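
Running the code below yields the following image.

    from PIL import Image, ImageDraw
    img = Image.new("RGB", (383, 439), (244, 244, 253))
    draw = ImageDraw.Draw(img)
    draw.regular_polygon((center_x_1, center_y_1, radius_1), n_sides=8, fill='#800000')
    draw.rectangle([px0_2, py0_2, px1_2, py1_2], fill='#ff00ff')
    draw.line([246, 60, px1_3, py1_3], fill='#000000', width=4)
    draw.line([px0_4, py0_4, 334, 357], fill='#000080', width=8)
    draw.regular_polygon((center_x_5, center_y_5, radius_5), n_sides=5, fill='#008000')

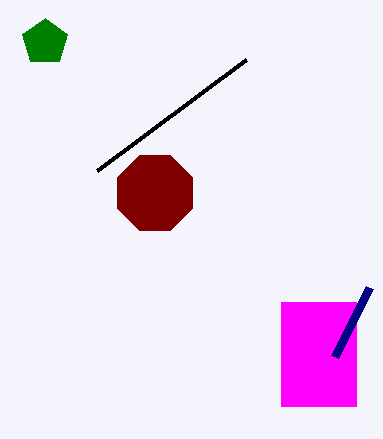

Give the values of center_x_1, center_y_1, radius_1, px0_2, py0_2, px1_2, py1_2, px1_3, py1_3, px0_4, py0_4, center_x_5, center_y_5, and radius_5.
center_x_1 = 155; center_y_1 = 193; radius_1 = 41; px0_2 = 281; py0_2 = 302; px1_2 = 356; py1_2 = 406; px1_3 = 97; py1_3 = 171; px0_4 = 369; py0_4 = 288; center_x_5 = 45; center_y_5 = 42; radius_5 = 24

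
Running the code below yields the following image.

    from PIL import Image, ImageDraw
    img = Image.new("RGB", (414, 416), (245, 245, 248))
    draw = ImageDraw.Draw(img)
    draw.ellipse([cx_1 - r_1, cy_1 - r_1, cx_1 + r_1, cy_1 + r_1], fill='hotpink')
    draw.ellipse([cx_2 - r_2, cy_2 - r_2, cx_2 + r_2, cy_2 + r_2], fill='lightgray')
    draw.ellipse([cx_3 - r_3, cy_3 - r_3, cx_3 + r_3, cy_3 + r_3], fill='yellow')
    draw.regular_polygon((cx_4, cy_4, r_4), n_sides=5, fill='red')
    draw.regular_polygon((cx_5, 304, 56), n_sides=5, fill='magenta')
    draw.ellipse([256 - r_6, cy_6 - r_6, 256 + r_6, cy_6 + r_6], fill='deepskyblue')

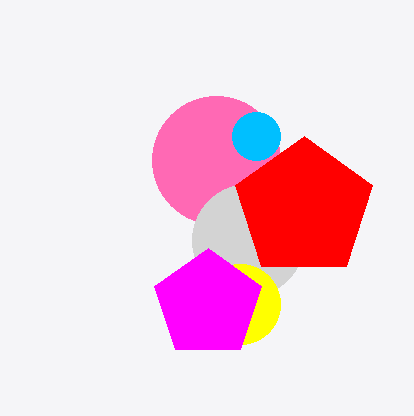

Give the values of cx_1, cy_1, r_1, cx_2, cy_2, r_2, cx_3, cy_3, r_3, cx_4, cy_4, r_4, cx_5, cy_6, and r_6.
cx_1 = 216; cy_1 = 160; r_1 = 64; cx_2 = 248; cy_2 = 240; r_2 = 56; cx_3 = 240; cy_3 = 304; r_3 = 40; cx_4 = 304; cy_4 = 208; r_4 = 72; cx_5 = 208; cy_6 = 136; r_6 = 24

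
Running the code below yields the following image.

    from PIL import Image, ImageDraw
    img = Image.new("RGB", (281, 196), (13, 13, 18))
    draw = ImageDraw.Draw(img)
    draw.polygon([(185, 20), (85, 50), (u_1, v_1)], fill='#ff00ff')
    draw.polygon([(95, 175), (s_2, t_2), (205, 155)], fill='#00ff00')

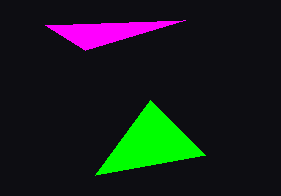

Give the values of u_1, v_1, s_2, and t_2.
u_1 = 45
v_1 = 25
s_2 = 150
t_2 = 100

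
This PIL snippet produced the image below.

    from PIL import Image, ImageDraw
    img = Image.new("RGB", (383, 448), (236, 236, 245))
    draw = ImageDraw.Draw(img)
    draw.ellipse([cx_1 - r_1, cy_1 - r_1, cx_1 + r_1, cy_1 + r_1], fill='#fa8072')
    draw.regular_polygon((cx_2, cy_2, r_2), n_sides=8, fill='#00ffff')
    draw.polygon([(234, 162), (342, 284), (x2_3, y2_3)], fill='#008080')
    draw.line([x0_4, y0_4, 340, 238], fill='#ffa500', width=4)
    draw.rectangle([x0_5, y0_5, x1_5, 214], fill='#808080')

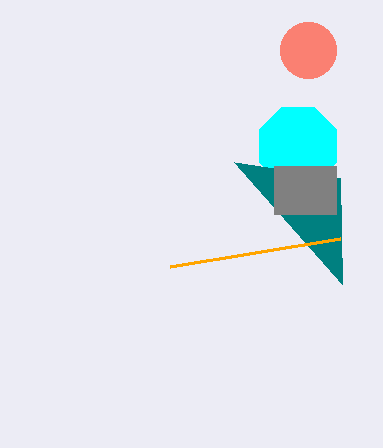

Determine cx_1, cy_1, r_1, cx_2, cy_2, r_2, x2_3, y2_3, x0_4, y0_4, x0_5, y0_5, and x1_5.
cx_1 = 308; cy_1 = 50; r_1 = 28; cx_2 = 298; cy_2 = 146; r_2 = 42; x2_3 = 340; y2_3 = 178; x0_4 = 170; y0_4 = 266; x0_5 = 274; y0_5 = 166; x1_5 = 336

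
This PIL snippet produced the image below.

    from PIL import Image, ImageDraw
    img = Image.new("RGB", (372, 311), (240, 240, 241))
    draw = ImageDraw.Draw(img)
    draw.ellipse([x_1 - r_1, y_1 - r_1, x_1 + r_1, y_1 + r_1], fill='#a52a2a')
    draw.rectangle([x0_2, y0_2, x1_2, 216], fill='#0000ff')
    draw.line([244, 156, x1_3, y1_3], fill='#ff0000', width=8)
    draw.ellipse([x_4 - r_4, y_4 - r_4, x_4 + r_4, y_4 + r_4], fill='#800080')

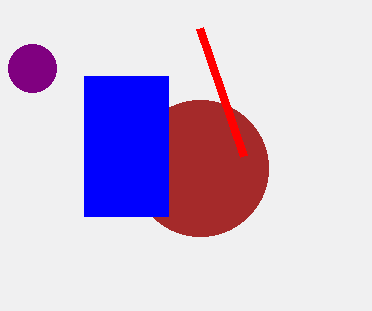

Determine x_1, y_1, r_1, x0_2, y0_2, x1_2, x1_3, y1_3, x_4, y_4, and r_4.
x_1 = 200; y_1 = 168; r_1 = 68; x0_2 = 84; y0_2 = 76; x1_2 = 168; x1_3 = 200; y1_3 = 28; x_4 = 32; y_4 = 68; r_4 = 24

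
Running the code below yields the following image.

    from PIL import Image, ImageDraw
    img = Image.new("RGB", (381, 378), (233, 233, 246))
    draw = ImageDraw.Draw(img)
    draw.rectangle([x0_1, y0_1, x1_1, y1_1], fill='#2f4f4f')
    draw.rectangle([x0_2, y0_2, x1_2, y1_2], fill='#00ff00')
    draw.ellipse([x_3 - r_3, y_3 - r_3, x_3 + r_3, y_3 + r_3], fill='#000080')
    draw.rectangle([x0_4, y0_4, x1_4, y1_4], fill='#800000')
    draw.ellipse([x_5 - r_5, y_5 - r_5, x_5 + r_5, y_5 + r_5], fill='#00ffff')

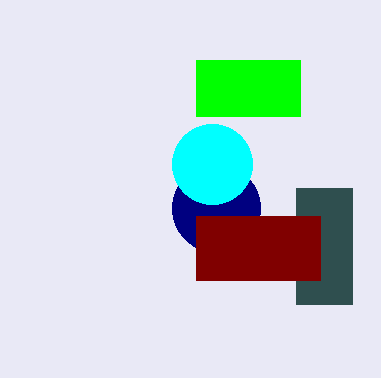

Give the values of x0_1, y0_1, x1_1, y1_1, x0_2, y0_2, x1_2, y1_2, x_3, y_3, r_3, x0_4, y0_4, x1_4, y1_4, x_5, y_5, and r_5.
x0_1 = 296, y0_1 = 188, x1_1 = 352, y1_1 = 304, x0_2 = 196, y0_2 = 60, x1_2 = 300, y1_2 = 116, x_3 = 216, y_3 = 208, r_3 = 44, x0_4 = 196, y0_4 = 216, x1_4 = 320, y1_4 = 280, x_5 = 212, y_5 = 164, r_5 = 40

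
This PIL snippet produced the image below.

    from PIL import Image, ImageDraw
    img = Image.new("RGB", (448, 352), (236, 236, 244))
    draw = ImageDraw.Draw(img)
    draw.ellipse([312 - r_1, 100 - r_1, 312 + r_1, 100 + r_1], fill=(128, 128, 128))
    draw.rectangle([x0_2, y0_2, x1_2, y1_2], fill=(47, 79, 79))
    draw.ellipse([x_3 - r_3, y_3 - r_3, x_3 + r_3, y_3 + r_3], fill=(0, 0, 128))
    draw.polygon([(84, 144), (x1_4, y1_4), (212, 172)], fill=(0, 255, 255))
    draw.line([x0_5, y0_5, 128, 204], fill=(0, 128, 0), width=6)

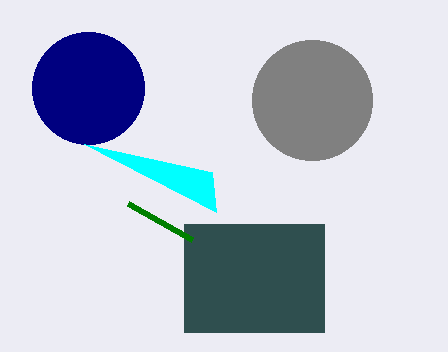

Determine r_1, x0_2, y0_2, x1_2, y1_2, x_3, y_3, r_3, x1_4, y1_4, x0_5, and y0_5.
r_1 = 60, x0_2 = 184, y0_2 = 224, x1_2 = 324, y1_2 = 332, x_3 = 88, y_3 = 88, r_3 = 56, x1_4 = 216, y1_4 = 212, x0_5 = 192, y0_5 = 240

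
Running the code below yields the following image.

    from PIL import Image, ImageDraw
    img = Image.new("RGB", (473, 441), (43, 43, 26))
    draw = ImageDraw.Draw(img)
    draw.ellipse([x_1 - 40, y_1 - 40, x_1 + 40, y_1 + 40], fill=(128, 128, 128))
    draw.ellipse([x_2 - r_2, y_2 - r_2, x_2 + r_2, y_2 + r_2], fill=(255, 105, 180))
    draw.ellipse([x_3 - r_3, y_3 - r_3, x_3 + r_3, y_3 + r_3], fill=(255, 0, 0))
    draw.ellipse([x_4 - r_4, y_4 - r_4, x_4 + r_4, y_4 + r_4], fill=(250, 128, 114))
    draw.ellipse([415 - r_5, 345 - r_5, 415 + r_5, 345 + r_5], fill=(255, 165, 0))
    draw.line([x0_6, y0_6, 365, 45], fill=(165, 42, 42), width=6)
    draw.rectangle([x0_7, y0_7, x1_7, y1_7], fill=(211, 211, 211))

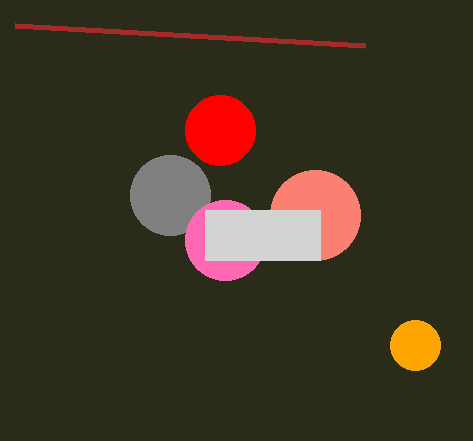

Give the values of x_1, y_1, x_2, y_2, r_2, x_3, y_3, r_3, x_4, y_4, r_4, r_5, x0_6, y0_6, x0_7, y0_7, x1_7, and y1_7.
x_1 = 170; y_1 = 195; x_2 = 225; y_2 = 240; r_2 = 40; x_3 = 220; y_3 = 130; r_3 = 35; x_4 = 315; y_4 = 215; r_4 = 45; r_5 = 25; x0_6 = 15; y0_6 = 25; x0_7 = 205; y0_7 = 210; x1_7 = 320; y1_7 = 260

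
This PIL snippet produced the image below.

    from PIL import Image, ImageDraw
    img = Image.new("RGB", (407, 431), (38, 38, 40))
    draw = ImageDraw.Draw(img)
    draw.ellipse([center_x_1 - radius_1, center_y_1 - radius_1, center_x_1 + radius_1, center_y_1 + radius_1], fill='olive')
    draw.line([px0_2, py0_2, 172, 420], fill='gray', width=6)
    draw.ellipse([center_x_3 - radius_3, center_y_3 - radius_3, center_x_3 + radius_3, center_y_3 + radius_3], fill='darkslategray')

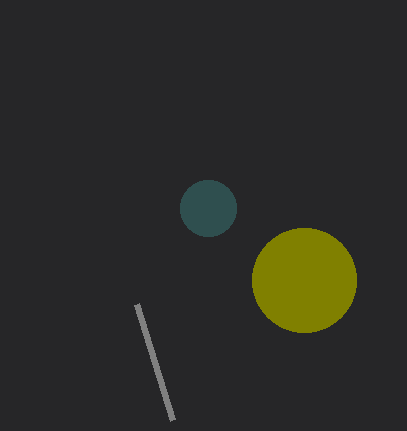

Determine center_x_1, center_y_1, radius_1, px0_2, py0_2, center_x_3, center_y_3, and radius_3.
center_x_1 = 304; center_y_1 = 280; radius_1 = 52; px0_2 = 136; py0_2 = 304; center_x_3 = 208; center_y_3 = 208; radius_3 = 28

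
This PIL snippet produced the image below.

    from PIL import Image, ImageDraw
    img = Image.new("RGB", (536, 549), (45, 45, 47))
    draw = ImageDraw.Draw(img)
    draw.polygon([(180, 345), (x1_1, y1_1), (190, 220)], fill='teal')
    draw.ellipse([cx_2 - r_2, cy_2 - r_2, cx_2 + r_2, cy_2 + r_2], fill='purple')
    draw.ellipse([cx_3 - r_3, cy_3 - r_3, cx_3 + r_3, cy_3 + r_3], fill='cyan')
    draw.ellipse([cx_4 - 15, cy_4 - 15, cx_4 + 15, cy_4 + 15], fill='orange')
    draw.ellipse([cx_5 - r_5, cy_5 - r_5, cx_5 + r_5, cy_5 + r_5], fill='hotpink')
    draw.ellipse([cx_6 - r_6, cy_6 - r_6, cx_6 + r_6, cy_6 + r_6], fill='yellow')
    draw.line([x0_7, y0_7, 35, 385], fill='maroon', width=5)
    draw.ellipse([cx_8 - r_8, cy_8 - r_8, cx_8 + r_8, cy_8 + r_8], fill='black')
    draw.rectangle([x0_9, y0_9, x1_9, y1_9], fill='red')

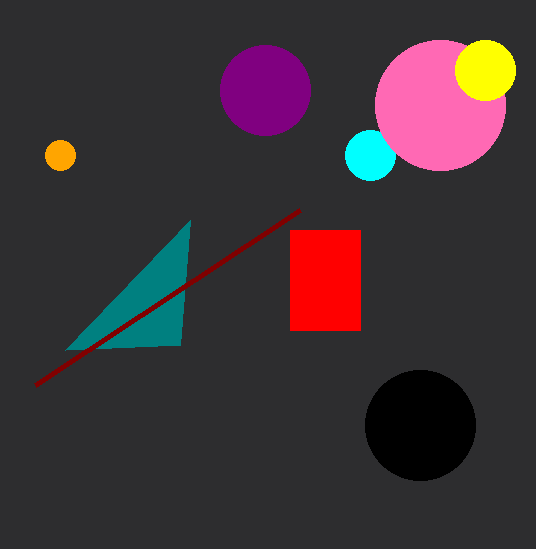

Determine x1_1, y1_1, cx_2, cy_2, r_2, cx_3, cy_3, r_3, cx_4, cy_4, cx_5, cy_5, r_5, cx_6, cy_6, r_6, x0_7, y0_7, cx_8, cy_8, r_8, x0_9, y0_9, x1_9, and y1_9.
x1_1 = 65; y1_1 = 350; cx_2 = 265; cy_2 = 90; r_2 = 45; cx_3 = 370; cy_3 = 155; r_3 = 25; cx_4 = 60; cy_4 = 155; cx_5 = 440; cy_5 = 105; r_5 = 65; cx_6 = 485; cy_6 = 70; r_6 = 30; x0_7 = 300; y0_7 = 210; cx_8 = 420; cy_8 = 425; r_8 = 55; x0_9 = 290; y0_9 = 230; x1_9 = 360; y1_9 = 330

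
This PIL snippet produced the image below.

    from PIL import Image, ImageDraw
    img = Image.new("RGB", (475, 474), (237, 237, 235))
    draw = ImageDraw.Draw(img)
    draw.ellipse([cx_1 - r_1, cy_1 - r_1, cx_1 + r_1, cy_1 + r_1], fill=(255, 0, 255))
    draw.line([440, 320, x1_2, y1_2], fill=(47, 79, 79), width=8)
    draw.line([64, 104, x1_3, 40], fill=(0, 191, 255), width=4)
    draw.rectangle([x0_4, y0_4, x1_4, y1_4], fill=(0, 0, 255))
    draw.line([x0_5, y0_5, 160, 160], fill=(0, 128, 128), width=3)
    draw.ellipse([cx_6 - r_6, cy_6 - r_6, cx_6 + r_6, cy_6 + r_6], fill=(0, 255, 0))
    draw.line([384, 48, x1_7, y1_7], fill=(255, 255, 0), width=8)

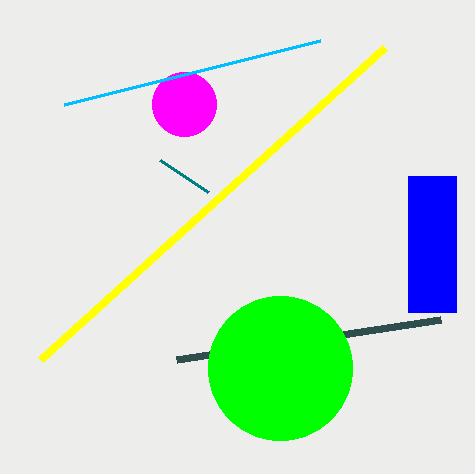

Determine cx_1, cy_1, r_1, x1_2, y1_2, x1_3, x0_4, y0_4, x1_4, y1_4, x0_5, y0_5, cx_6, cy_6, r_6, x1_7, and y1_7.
cx_1 = 184, cy_1 = 104, r_1 = 32, x1_2 = 176, y1_2 = 360, x1_3 = 320, x0_4 = 408, y0_4 = 176, x1_4 = 456, y1_4 = 312, x0_5 = 208, y0_5 = 192, cx_6 = 280, cy_6 = 368, r_6 = 72, x1_7 = 40, y1_7 = 360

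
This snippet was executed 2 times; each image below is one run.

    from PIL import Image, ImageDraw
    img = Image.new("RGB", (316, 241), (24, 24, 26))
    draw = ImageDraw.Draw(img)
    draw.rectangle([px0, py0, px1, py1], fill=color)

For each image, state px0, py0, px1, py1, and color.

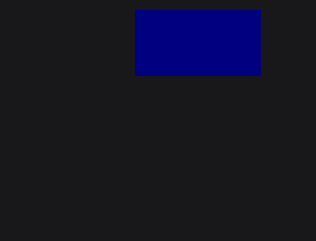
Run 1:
px0 = 135; py0 = 10; px1 = 260; py1 = 75; color = 'navy'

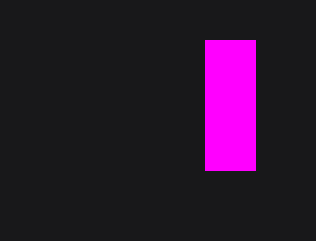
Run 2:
px0 = 205; py0 = 40; px1 = 255; py1 = 170; color = 'magenta'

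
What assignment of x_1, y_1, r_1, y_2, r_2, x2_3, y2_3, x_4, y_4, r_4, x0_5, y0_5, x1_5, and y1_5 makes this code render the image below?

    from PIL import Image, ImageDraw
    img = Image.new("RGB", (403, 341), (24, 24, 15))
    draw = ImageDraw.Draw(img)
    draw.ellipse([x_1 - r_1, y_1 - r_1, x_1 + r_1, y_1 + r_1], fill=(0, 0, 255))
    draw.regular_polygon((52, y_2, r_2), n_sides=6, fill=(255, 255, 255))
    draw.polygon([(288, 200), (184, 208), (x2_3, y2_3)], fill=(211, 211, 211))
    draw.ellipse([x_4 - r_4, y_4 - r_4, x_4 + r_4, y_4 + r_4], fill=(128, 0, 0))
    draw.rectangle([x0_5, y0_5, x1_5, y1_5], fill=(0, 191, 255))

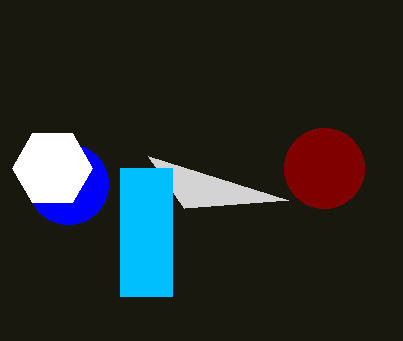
x_1 = 68, y_1 = 184, r_1 = 40, y_2 = 168, r_2 = 40, x2_3 = 148, y2_3 = 156, x_4 = 324, y_4 = 168, r_4 = 40, x0_5 = 120, y0_5 = 168, x1_5 = 172, y1_5 = 296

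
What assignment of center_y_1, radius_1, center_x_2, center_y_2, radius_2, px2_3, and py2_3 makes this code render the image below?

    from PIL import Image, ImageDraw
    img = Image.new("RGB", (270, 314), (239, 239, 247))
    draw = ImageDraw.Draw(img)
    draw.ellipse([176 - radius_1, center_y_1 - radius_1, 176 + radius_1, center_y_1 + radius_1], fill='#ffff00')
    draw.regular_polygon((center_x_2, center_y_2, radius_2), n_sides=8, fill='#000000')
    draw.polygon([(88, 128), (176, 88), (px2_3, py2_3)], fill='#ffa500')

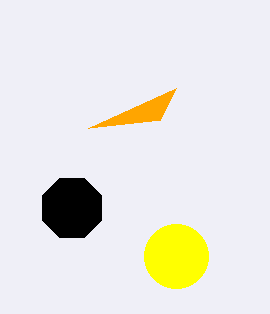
center_y_1 = 256, radius_1 = 32, center_x_2 = 72, center_y_2 = 208, radius_2 = 32, px2_3 = 160, py2_3 = 120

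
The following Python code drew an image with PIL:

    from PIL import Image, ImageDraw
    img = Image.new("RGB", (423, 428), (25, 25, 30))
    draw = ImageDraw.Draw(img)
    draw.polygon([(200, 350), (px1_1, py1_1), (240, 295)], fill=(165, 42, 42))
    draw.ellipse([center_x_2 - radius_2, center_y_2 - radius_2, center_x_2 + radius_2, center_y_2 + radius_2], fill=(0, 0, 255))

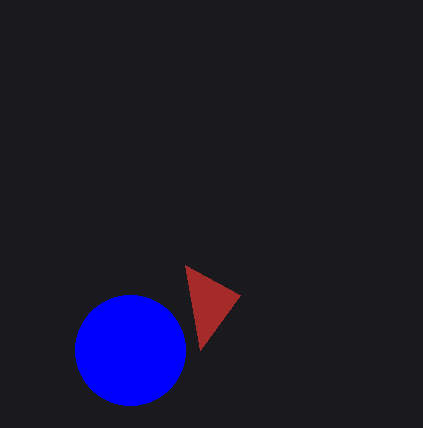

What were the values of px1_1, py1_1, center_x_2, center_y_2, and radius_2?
px1_1 = 185; py1_1 = 265; center_x_2 = 130; center_y_2 = 350; radius_2 = 55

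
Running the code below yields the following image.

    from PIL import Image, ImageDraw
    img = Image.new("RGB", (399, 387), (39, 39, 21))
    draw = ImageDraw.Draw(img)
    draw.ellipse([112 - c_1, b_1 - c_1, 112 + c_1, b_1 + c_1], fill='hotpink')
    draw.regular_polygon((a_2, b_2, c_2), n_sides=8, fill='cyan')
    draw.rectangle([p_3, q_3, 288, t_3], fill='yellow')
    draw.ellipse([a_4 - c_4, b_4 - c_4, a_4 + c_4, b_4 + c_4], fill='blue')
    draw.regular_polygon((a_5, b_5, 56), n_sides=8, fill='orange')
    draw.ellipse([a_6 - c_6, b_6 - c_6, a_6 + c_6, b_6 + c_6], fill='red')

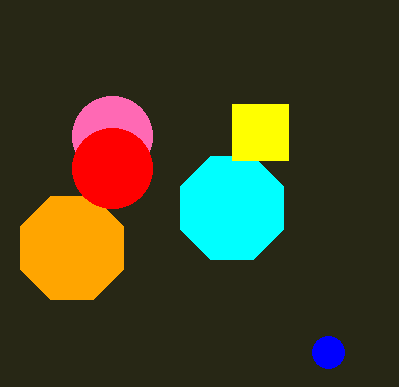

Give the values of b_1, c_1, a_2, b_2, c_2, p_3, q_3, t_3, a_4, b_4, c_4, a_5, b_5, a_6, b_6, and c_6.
b_1 = 136
c_1 = 40
a_2 = 232
b_2 = 208
c_2 = 56
p_3 = 232
q_3 = 104
t_3 = 160
a_4 = 328
b_4 = 352
c_4 = 16
a_5 = 72
b_5 = 248
a_6 = 112
b_6 = 168
c_6 = 40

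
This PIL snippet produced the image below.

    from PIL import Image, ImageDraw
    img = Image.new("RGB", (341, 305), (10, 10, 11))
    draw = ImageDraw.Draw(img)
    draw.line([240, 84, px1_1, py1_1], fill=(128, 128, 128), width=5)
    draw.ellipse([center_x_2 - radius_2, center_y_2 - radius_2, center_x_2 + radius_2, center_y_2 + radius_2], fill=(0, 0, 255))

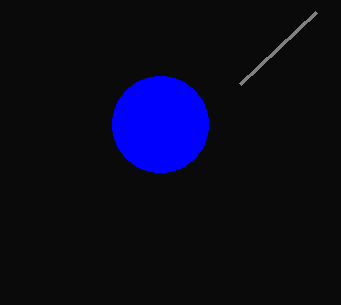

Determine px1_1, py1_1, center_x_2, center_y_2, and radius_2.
px1_1 = 316
py1_1 = 12
center_x_2 = 160
center_y_2 = 124
radius_2 = 48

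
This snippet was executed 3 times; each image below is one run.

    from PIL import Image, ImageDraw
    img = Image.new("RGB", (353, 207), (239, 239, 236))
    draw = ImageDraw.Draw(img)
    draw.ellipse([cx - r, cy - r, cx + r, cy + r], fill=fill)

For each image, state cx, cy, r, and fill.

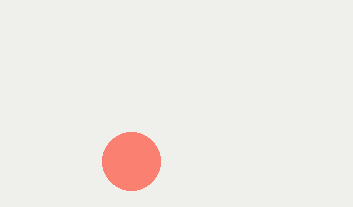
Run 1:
cx = 131; cy = 161; r = 29; fill = 'salmon'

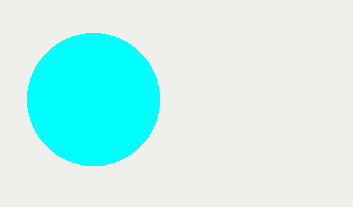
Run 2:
cx = 93
cy = 99
r = 66
fill = 'cyan'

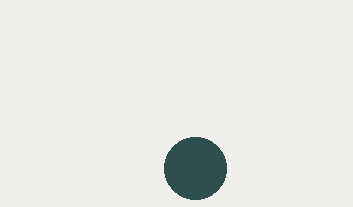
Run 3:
cx = 195, cy = 168, r = 31, fill = 'darkslategray'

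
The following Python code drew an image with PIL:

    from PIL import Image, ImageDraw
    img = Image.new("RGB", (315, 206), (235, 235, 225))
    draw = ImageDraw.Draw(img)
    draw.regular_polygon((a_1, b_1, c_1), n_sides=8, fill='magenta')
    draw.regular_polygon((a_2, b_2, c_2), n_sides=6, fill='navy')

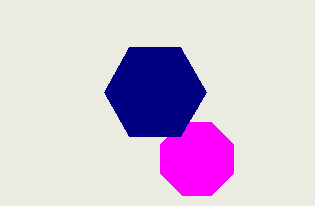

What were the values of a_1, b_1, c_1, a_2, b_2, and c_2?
a_1 = 197
b_1 = 159
c_1 = 39
a_2 = 155
b_2 = 92
c_2 = 51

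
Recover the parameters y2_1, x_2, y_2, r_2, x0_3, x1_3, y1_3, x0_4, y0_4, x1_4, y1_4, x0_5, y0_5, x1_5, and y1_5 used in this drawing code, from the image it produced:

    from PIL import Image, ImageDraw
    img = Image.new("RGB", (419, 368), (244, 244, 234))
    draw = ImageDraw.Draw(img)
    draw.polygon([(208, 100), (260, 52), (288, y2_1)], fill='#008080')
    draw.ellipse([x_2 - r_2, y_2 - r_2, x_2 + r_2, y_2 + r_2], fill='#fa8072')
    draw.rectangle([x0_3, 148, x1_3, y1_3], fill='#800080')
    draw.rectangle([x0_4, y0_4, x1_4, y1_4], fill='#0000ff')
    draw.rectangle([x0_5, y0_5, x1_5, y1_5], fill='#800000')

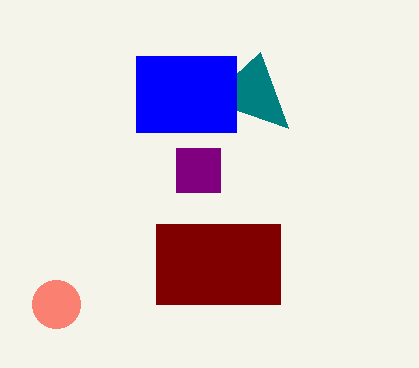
y2_1 = 128, x_2 = 56, y_2 = 304, r_2 = 24, x0_3 = 176, x1_3 = 220, y1_3 = 192, x0_4 = 136, y0_4 = 56, x1_4 = 236, y1_4 = 132, x0_5 = 156, y0_5 = 224, x1_5 = 280, y1_5 = 304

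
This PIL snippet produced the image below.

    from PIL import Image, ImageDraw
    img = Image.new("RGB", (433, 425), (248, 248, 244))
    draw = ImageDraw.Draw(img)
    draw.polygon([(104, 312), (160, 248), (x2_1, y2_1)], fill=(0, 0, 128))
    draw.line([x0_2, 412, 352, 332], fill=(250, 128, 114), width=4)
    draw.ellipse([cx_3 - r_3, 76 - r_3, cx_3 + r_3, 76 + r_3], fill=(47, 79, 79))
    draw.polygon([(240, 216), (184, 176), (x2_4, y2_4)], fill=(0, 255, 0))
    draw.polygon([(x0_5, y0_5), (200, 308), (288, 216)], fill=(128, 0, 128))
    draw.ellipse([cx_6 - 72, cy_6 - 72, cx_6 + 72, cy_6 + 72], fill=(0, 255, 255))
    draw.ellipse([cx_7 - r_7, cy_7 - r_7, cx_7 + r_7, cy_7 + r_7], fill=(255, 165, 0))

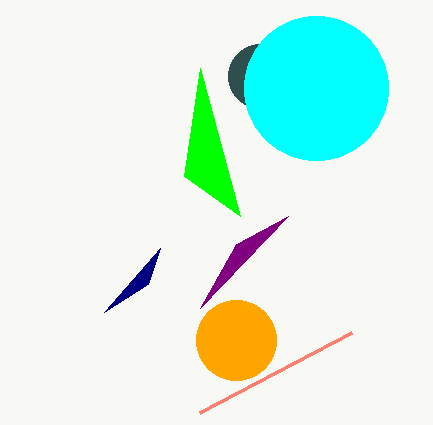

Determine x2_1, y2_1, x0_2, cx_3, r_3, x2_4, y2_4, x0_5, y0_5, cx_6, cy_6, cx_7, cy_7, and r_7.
x2_1 = 148, y2_1 = 284, x0_2 = 200, cx_3 = 260, r_3 = 32, x2_4 = 200, y2_4 = 68, x0_5 = 236, y0_5 = 244, cx_6 = 316, cy_6 = 88, cx_7 = 236, cy_7 = 340, r_7 = 40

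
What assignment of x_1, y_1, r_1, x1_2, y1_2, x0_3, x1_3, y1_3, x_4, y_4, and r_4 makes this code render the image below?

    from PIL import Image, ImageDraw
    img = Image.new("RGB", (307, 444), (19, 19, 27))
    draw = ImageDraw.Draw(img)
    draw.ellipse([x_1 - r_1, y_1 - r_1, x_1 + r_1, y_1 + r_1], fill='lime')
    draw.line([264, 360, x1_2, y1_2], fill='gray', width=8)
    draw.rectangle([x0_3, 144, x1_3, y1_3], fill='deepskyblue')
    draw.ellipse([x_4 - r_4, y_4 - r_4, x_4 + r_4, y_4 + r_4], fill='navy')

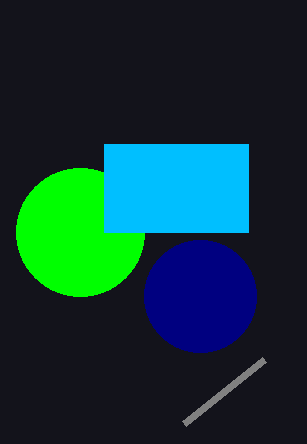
x_1 = 80
y_1 = 232
r_1 = 64
x1_2 = 184
y1_2 = 424
x0_3 = 104
x1_3 = 248
y1_3 = 232
x_4 = 200
y_4 = 296
r_4 = 56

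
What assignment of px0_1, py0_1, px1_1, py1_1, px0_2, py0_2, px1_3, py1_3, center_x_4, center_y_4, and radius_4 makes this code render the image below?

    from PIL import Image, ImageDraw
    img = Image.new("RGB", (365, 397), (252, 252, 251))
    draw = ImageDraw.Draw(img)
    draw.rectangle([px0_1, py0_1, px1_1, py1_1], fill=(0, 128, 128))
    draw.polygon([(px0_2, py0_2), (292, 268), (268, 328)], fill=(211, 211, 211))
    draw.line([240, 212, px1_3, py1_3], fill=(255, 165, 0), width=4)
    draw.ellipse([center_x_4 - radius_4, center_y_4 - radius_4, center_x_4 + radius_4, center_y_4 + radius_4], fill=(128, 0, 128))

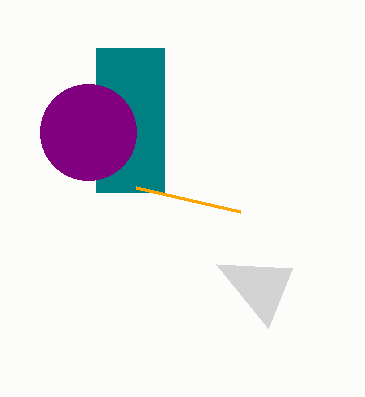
px0_1 = 96
py0_1 = 48
px1_1 = 164
py1_1 = 192
px0_2 = 216
py0_2 = 264
px1_3 = 136
py1_3 = 188
center_x_4 = 88
center_y_4 = 132
radius_4 = 48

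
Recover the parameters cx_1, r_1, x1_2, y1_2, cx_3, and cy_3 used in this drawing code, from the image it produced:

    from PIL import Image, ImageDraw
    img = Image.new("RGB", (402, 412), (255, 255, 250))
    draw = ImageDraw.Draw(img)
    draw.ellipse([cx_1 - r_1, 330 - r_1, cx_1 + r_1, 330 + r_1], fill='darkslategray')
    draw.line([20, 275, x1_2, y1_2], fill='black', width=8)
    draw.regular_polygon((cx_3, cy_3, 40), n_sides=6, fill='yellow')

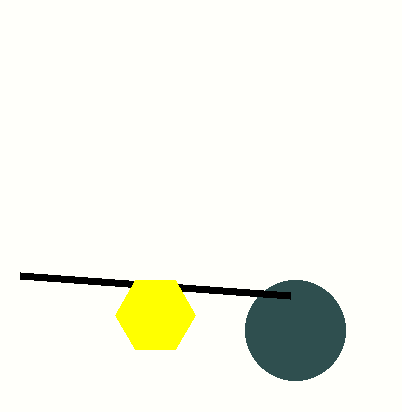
cx_1 = 295, r_1 = 50, x1_2 = 290, y1_2 = 295, cx_3 = 155, cy_3 = 315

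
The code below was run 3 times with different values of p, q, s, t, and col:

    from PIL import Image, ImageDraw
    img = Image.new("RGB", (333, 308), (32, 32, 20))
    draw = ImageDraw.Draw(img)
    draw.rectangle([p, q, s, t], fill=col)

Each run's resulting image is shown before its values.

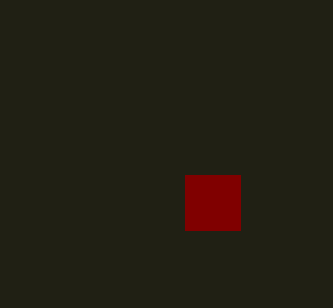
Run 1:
p = 185, q = 175, s = 240, t = 230, col = 'maroon'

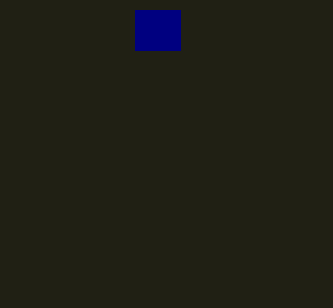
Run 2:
p = 135; q = 10; s = 180; t = 50; col = 'navy'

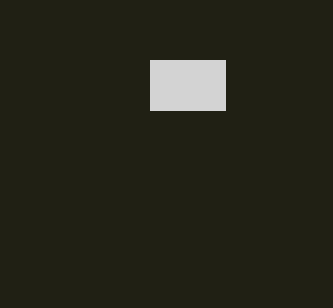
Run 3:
p = 150, q = 60, s = 225, t = 110, col = 'lightgray'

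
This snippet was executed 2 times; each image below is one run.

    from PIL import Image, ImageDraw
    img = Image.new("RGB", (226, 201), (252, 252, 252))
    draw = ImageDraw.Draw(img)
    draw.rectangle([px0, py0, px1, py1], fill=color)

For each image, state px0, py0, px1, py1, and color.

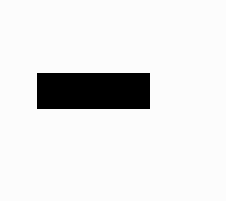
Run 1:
px0 = 37; py0 = 73; px1 = 149; py1 = 108; color = 'black'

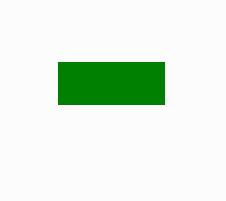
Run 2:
px0 = 58, py0 = 62, px1 = 164, py1 = 104, color = 'green'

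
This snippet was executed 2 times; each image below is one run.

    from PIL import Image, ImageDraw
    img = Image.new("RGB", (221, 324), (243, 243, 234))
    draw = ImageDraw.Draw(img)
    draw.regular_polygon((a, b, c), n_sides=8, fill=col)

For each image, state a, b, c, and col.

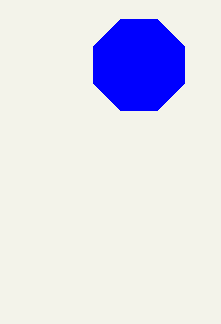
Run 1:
a = 139, b = 65, c = 49, col = 'blue'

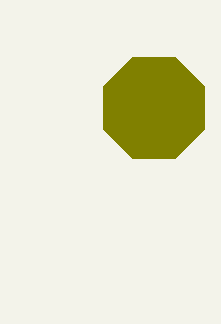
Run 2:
a = 154; b = 108; c = 55; col = 'olive'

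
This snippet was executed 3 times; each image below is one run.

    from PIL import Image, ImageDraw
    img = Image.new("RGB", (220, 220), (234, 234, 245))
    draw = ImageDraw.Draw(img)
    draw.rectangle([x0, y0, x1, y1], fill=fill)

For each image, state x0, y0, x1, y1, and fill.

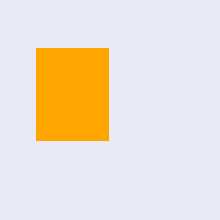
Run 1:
x0 = 36, y0 = 48, x1 = 108, y1 = 140, fill = 'orange'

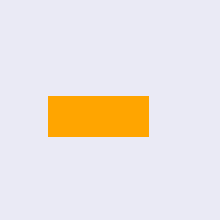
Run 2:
x0 = 48
y0 = 96
x1 = 148
y1 = 136
fill = 'orange'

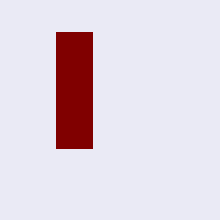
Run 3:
x0 = 56
y0 = 32
x1 = 92
y1 = 148
fill = 'maroon'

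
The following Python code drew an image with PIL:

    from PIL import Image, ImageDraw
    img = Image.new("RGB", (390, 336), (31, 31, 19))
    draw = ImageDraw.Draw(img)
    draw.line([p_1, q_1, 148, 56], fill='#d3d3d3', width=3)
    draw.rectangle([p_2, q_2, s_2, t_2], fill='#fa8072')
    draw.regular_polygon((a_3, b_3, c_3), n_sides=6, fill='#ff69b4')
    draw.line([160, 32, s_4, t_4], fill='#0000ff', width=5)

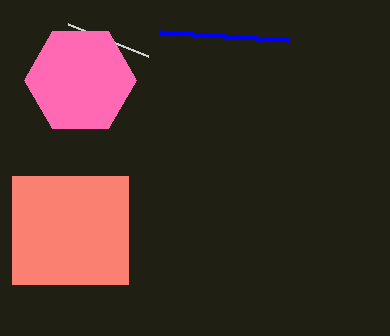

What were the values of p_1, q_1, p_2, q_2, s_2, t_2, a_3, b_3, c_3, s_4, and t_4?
p_1 = 68
q_1 = 24
p_2 = 12
q_2 = 176
s_2 = 128
t_2 = 284
a_3 = 80
b_3 = 80
c_3 = 56
s_4 = 288
t_4 = 40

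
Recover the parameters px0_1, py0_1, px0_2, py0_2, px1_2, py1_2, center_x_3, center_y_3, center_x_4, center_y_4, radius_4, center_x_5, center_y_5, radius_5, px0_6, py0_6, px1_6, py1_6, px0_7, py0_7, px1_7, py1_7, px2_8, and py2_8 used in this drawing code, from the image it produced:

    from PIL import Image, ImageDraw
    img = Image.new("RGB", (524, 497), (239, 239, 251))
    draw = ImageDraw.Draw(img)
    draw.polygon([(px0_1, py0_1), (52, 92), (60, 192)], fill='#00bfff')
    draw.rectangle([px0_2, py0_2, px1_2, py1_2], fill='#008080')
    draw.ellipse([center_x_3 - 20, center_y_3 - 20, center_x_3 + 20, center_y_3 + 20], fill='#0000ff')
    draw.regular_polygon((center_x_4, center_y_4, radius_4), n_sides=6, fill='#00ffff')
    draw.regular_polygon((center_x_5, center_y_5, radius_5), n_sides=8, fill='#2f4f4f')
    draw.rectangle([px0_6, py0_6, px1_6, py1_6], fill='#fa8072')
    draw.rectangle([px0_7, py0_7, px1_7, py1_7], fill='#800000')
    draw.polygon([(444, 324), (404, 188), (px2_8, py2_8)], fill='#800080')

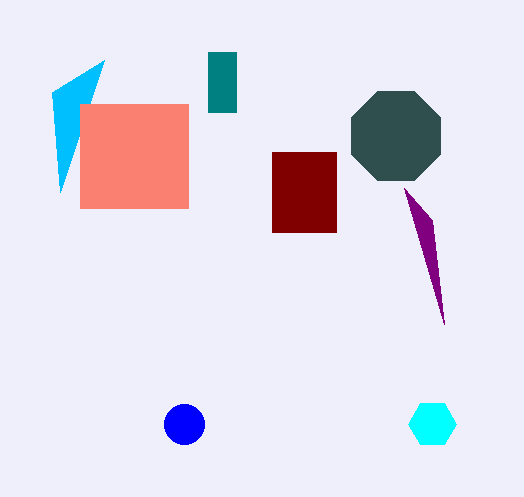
px0_1 = 104
py0_1 = 60
px0_2 = 208
py0_2 = 52
px1_2 = 236
py1_2 = 112
center_x_3 = 184
center_y_3 = 424
center_x_4 = 432
center_y_4 = 424
radius_4 = 24
center_x_5 = 396
center_y_5 = 136
radius_5 = 48
px0_6 = 80
py0_6 = 104
px1_6 = 188
py1_6 = 208
px0_7 = 272
py0_7 = 152
px1_7 = 336
py1_7 = 232
px2_8 = 432
py2_8 = 220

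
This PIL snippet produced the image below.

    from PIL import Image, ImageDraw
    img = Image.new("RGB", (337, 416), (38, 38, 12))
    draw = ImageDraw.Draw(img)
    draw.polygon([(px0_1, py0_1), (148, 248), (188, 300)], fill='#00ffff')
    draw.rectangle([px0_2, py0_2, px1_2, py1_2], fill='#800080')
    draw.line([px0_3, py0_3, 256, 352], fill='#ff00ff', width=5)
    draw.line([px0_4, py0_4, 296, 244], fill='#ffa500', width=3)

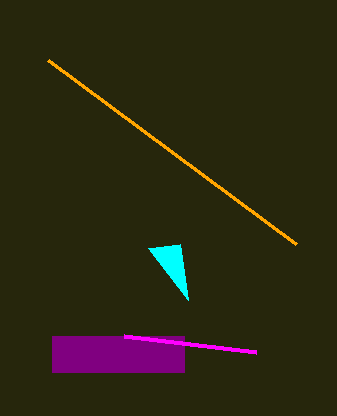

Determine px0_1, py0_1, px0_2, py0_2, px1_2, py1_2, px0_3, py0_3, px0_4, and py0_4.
px0_1 = 180, py0_1 = 244, px0_2 = 52, py0_2 = 336, px1_2 = 184, py1_2 = 372, px0_3 = 124, py0_3 = 336, px0_4 = 48, py0_4 = 60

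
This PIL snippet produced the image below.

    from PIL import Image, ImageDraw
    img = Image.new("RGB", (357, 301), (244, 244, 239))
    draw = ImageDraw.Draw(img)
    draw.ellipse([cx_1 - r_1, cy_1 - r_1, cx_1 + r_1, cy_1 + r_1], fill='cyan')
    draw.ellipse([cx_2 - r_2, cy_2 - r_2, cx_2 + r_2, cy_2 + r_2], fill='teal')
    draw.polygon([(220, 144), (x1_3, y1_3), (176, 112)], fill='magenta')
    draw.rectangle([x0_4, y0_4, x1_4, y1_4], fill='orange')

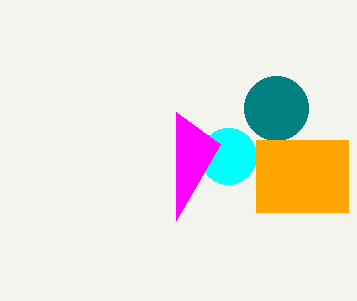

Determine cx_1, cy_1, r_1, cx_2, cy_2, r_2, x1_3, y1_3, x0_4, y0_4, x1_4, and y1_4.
cx_1 = 228
cy_1 = 156
r_1 = 28
cx_2 = 276
cy_2 = 108
r_2 = 32
x1_3 = 176
y1_3 = 220
x0_4 = 256
y0_4 = 140
x1_4 = 348
y1_4 = 212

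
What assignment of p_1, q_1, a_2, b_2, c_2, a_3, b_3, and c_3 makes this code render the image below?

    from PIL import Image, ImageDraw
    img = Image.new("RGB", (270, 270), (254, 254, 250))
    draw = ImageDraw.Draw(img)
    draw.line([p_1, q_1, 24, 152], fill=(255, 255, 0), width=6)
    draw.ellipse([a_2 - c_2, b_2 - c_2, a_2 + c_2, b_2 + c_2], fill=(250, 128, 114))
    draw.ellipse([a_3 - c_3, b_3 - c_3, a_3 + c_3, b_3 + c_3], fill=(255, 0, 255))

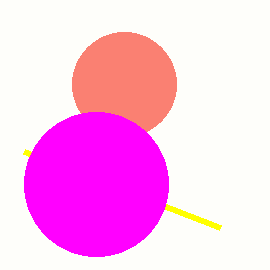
p_1 = 220
q_1 = 228
a_2 = 124
b_2 = 84
c_2 = 52
a_3 = 96
b_3 = 184
c_3 = 72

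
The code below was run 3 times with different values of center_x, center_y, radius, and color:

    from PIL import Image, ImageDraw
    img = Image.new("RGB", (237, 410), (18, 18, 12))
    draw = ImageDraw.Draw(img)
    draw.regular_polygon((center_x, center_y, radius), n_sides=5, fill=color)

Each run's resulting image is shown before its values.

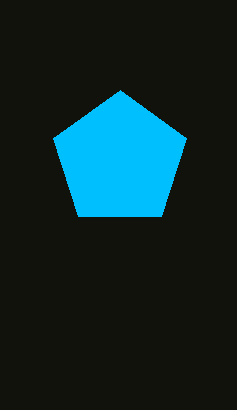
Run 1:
center_x = 120
center_y = 160
radius = 70
color = 'deepskyblue'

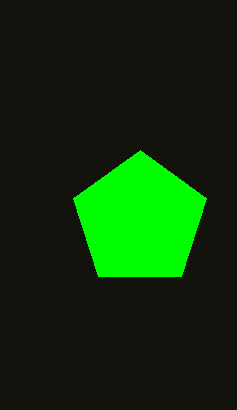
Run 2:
center_x = 140
center_y = 220
radius = 70
color = 'lime'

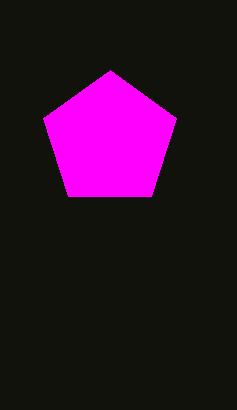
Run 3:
center_x = 110; center_y = 140; radius = 70; color = 'magenta'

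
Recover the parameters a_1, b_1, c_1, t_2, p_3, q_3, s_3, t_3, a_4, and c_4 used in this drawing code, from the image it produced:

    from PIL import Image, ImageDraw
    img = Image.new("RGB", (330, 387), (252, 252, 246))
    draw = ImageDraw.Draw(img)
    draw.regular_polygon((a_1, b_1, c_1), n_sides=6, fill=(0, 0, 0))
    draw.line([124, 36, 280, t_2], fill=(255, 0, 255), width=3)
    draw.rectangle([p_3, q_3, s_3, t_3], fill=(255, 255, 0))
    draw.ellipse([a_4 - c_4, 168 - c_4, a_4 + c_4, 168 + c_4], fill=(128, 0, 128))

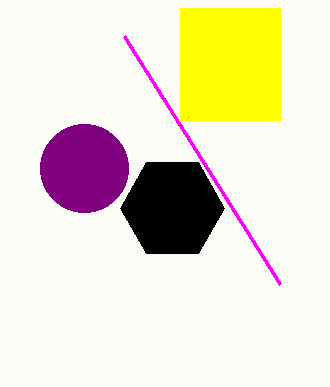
a_1 = 172
b_1 = 208
c_1 = 52
t_2 = 284
p_3 = 180
q_3 = 8
s_3 = 280
t_3 = 120
a_4 = 84
c_4 = 44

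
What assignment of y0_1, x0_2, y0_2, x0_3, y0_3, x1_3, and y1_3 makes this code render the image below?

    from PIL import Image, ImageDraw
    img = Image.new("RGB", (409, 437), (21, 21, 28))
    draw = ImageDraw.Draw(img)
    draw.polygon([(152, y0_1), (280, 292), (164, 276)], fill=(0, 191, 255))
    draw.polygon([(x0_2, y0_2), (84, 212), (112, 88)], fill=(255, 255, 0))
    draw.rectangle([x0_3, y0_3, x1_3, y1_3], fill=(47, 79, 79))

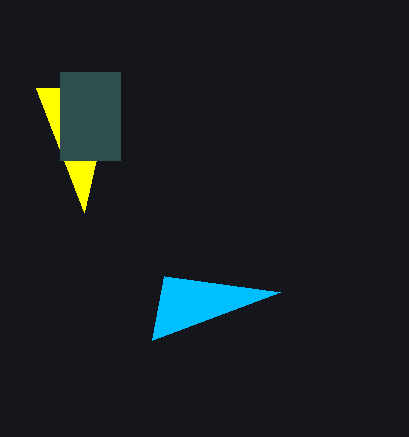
y0_1 = 340, x0_2 = 36, y0_2 = 88, x0_3 = 60, y0_3 = 72, x1_3 = 120, y1_3 = 160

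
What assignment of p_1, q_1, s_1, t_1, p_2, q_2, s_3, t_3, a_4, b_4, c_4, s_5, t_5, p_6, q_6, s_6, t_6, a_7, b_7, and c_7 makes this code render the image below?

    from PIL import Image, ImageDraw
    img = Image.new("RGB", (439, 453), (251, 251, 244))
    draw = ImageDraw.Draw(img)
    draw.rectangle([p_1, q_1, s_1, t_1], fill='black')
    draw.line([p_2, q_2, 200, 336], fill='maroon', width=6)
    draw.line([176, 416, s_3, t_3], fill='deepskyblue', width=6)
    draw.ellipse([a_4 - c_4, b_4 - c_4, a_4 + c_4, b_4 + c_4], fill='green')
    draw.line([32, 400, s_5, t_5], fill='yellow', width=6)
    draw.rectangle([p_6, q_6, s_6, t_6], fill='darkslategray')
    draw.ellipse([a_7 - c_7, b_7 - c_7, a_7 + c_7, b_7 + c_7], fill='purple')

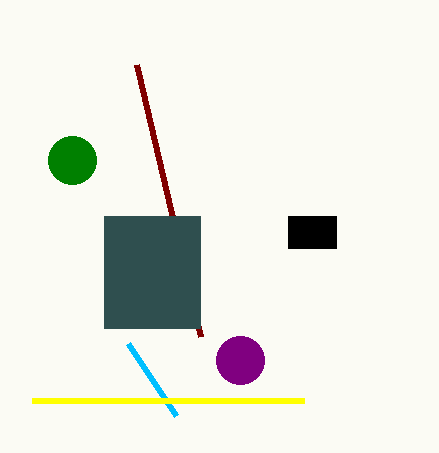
p_1 = 288; q_1 = 216; s_1 = 336; t_1 = 248; p_2 = 136; q_2 = 64; s_3 = 128; t_3 = 344; a_4 = 72; b_4 = 160; c_4 = 24; s_5 = 304; t_5 = 400; p_6 = 104; q_6 = 216; s_6 = 200; t_6 = 328; a_7 = 240; b_7 = 360; c_7 = 24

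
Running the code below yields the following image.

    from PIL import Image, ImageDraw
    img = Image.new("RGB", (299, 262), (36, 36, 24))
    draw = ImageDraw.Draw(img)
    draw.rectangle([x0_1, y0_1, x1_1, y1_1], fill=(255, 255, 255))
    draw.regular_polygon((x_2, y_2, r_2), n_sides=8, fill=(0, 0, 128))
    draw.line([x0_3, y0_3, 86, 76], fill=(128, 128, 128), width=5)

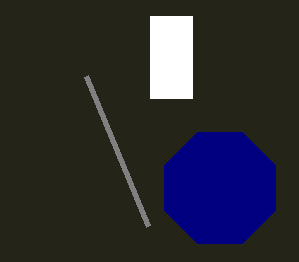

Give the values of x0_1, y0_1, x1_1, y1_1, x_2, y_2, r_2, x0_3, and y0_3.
x0_1 = 150, y0_1 = 16, x1_1 = 192, y1_1 = 98, x_2 = 220, y_2 = 188, r_2 = 60, x0_3 = 148, y0_3 = 226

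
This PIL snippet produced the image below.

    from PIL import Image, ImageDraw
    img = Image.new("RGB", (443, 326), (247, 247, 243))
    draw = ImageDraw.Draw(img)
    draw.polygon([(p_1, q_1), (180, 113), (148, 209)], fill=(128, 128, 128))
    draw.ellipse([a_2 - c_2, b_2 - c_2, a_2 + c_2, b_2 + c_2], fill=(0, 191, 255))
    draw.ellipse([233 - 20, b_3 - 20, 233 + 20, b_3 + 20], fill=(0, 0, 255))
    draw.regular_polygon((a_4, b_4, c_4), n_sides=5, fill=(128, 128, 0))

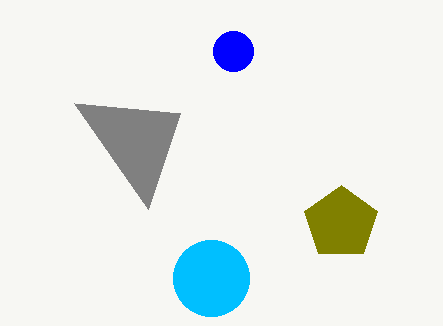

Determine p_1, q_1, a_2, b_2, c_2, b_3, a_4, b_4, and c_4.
p_1 = 74; q_1 = 103; a_2 = 211; b_2 = 278; c_2 = 38; b_3 = 51; a_4 = 341; b_4 = 223; c_4 = 38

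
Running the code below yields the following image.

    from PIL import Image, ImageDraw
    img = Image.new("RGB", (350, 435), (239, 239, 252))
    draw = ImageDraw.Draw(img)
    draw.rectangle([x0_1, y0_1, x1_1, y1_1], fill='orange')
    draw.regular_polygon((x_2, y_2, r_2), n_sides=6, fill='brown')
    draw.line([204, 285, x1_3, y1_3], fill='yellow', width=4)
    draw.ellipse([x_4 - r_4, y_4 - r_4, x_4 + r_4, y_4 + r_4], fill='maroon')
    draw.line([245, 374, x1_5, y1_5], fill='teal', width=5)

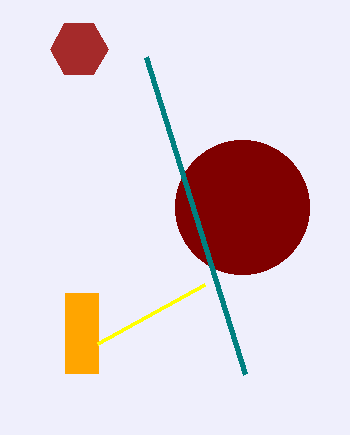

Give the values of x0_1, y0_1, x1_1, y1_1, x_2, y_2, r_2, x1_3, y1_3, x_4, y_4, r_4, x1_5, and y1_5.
x0_1 = 65
y0_1 = 293
x1_1 = 98
y1_1 = 373
x_2 = 79
y_2 = 49
r_2 = 29
x1_3 = 97
y1_3 = 344
x_4 = 242
y_4 = 207
r_4 = 67
x1_5 = 146
y1_5 = 57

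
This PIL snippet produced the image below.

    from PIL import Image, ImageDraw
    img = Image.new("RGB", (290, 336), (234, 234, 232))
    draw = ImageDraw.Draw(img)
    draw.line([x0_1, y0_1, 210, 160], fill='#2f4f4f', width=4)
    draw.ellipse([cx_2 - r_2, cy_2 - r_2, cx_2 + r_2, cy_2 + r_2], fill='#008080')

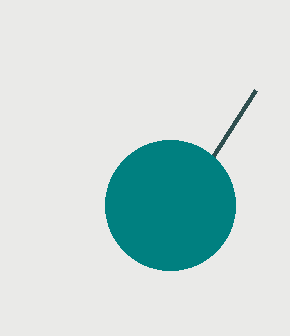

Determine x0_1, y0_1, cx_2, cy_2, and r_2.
x0_1 = 255, y0_1 = 90, cx_2 = 170, cy_2 = 205, r_2 = 65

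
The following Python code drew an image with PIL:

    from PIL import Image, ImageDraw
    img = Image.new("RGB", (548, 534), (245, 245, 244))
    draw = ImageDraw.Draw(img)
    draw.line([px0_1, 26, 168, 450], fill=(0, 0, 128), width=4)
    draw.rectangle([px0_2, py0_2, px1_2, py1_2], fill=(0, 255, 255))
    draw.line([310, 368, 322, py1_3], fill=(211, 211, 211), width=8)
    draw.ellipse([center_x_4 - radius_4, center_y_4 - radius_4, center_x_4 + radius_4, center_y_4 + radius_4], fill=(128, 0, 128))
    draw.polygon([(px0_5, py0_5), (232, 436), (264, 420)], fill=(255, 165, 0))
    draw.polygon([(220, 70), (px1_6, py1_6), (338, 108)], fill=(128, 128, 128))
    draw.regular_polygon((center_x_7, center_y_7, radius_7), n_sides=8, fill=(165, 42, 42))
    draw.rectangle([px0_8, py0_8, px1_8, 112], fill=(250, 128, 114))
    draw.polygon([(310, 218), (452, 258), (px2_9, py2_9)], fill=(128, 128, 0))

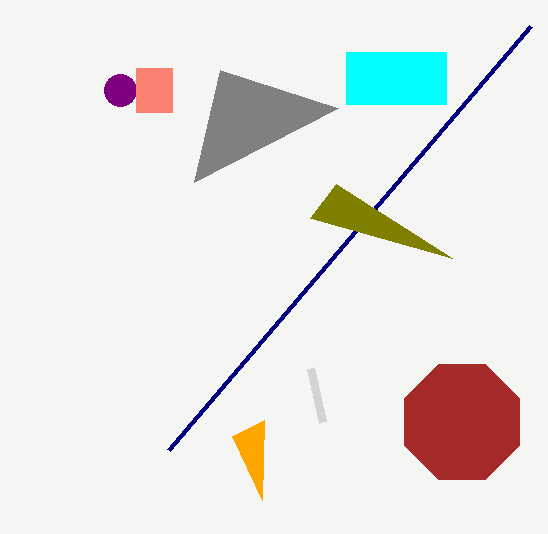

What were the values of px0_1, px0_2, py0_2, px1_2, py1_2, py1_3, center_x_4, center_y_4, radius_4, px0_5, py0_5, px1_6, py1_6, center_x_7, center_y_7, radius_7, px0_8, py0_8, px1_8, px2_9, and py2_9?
px0_1 = 530; px0_2 = 346; py0_2 = 52; px1_2 = 446; py1_2 = 104; py1_3 = 422; center_x_4 = 120; center_y_4 = 90; radius_4 = 16; px0_5 = 262; py0_5 = 500; px1_6 = 194; py1_6 = 182; center_x_7 = 462; center_y_7 = 422; radius_7 = 62; px0_8 = 136; py0_8 = 68; px1_8 = 172; px2_9 = 336; py2_9 = 184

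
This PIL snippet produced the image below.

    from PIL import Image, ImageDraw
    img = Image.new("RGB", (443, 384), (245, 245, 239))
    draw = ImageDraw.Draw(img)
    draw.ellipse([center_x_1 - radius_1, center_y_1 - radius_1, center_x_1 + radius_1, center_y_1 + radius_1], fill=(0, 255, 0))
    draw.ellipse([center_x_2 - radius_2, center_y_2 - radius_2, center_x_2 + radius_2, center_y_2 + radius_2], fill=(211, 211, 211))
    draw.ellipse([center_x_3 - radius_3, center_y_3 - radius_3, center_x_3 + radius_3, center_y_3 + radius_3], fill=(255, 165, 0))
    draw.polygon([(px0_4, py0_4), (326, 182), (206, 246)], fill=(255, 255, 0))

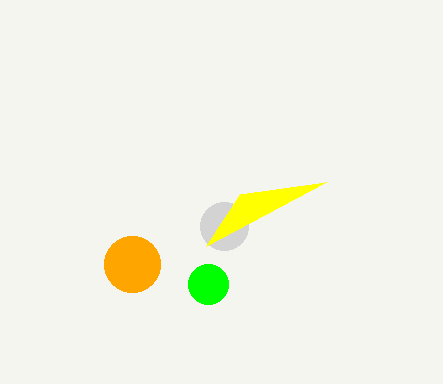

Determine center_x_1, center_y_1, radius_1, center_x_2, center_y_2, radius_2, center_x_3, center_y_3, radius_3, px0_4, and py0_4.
center_x_1 = 208
center_y_1 = 284
radius_1 = 20
center_x_2 = 224
center_y_2 = 226
radius_2 = 24
center_x_3 = 132
center_y_3 = 264
radius_3 = 28
px0_4 = 240
py0_4 = 194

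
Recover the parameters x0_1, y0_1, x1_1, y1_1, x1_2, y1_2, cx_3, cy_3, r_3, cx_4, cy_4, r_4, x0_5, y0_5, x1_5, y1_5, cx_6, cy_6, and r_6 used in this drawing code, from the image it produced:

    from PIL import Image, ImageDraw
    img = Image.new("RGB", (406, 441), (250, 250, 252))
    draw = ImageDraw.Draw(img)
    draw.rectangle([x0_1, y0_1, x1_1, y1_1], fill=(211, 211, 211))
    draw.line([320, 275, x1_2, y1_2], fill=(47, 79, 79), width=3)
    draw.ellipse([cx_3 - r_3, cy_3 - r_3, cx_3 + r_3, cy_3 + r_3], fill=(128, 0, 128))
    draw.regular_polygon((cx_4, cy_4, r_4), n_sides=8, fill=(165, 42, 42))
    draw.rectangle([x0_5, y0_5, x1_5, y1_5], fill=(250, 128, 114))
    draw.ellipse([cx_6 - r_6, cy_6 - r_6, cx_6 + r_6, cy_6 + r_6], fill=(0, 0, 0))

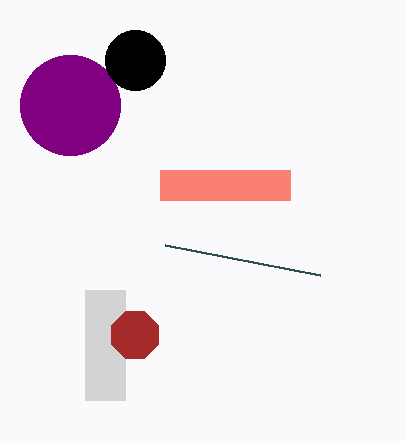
x0_1 = 85, y0_1 = 290, x1_1 = 125, y1_1 = 400, x1_2 = 165, y1_2 = 245, cx_3 = 70, cy_3 = 105, r_3 = 50, cx_4 = 135, cy_4 = 335, r_4 = 25, x0_5 = 160, y0_5 = 170, x1_5 = 290, y1_5 = 200, cx_6 = 135, cy_6 = 60, r_6 = 30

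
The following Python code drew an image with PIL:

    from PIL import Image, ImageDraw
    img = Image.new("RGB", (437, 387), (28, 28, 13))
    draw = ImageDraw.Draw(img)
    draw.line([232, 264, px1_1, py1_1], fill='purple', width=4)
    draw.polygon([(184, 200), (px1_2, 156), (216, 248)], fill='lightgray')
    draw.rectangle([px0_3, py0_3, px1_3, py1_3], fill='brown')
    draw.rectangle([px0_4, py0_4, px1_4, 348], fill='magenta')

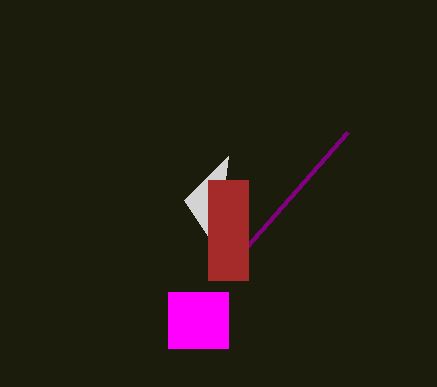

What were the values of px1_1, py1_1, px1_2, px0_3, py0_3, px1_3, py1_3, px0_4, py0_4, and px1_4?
px1_1 = 348, py1_1 = 132, px1_2 = 228, px0_3 = 208, py0_3 = 180, px1_3 = 248, py1_3 = 280, px0_4 = 168, py0_4 = 292, px1_4 = 228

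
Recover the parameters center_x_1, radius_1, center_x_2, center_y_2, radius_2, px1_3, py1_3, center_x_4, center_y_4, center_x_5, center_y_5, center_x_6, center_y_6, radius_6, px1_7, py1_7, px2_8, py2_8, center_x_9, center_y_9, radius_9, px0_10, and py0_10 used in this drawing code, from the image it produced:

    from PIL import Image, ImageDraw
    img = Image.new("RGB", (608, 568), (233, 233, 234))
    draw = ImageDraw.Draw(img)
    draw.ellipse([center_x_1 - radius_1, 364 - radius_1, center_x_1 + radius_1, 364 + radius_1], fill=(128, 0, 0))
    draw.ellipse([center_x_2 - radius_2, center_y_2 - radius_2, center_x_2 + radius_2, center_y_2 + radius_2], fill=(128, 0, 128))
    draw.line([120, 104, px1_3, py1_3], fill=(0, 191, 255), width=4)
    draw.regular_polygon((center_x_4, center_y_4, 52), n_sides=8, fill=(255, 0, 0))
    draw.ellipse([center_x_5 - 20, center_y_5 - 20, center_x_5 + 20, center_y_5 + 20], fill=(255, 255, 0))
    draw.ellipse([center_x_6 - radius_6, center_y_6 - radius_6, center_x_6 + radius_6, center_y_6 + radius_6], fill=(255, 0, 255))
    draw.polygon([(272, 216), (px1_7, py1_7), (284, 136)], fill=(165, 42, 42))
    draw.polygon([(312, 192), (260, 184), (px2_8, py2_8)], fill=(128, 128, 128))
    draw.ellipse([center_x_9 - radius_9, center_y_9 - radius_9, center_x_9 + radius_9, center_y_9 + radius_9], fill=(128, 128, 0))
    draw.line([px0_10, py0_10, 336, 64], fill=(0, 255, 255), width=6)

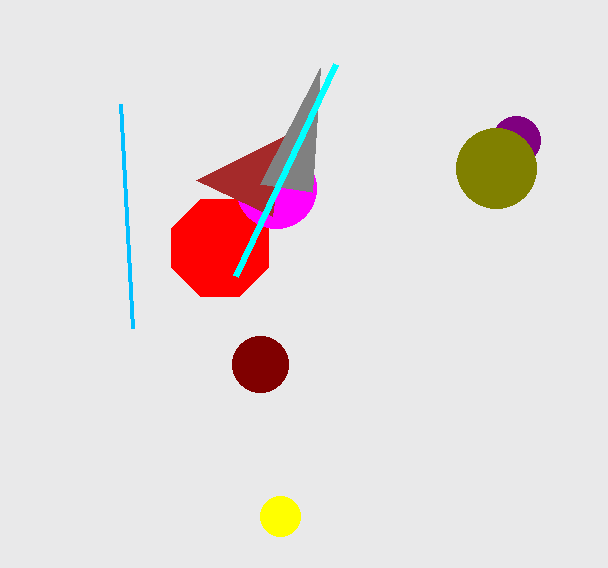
center_x_1 = 260
radius_1 = 28
center_x_2 = 516
center_y_2 = 140
radius_2 = 24
px1_3 = 132
py1_3 = 328
center_x_4 = 220
center_y_4 = 248
center_x_5 = 280
center_y_5 = 516
center_x_6 = 276
center_y_6 = 188
radius_6 = 40
px1_7 = 196
py1_7 = 180
px2_8 = 320
py2_8 = 68
center_x_9 = 496
center_y_9 = 168
radius_9 = 40
px0_10 = 236
py0_10 = 276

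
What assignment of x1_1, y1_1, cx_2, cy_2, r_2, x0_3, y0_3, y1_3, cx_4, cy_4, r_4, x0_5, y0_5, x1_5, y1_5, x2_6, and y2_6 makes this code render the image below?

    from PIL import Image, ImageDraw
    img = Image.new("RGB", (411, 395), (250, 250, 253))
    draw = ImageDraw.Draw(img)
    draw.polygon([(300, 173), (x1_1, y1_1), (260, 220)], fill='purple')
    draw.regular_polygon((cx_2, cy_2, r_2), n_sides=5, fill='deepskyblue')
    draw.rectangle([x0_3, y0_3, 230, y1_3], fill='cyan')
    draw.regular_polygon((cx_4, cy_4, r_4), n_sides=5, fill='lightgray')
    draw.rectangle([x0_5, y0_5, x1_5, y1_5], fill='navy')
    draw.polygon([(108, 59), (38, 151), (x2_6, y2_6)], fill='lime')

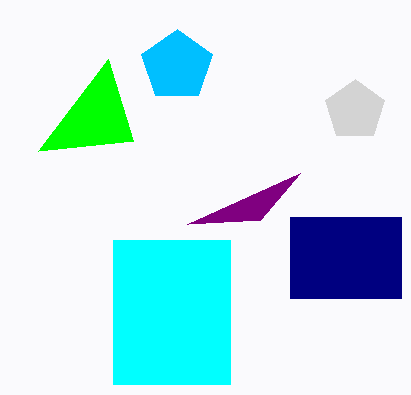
x1_1 = 187, y1_1 = 224, cx_2 = 177, cy_2 = 66, r_2 = 37, x0_3 = 113, y0_3 = 240, y1_3 = 384, cx_4 = 355, cy_4 = 110, r_4 = 31, x0_5 = 290, y0_5 = 217, x1_5 = 401, y1_5 = 298, x2_6 = 133, y2_6 = 141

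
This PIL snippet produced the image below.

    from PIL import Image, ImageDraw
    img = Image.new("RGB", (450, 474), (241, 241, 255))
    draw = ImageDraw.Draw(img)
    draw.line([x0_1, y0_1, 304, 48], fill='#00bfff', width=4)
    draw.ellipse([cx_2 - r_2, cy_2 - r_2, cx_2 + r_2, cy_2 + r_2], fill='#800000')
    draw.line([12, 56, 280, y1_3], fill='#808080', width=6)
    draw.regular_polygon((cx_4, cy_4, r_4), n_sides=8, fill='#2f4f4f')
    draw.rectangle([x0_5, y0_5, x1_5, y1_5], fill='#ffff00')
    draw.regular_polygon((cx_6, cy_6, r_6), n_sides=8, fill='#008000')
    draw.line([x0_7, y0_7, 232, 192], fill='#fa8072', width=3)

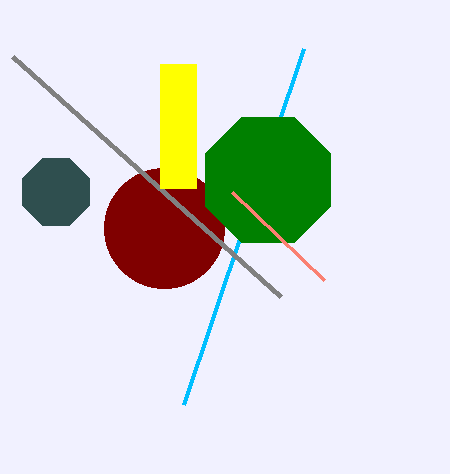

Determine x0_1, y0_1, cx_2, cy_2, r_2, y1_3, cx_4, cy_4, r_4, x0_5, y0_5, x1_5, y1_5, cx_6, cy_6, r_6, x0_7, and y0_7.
x0_1 = 184
y0_1 = 404
cx_2 = 164
cy_2 = 228
r_2 = 60
y1_3 = 296
cx_4 = 56
cy_4 = 192
r_4 = 36
x0_5 = 160
y0_5 = 64
x1_5 = 196
y1_5 = 188
cx_6 = 268
cy_6 = 180
r_6 = 68
x0_7 = 324
y0_7 = 280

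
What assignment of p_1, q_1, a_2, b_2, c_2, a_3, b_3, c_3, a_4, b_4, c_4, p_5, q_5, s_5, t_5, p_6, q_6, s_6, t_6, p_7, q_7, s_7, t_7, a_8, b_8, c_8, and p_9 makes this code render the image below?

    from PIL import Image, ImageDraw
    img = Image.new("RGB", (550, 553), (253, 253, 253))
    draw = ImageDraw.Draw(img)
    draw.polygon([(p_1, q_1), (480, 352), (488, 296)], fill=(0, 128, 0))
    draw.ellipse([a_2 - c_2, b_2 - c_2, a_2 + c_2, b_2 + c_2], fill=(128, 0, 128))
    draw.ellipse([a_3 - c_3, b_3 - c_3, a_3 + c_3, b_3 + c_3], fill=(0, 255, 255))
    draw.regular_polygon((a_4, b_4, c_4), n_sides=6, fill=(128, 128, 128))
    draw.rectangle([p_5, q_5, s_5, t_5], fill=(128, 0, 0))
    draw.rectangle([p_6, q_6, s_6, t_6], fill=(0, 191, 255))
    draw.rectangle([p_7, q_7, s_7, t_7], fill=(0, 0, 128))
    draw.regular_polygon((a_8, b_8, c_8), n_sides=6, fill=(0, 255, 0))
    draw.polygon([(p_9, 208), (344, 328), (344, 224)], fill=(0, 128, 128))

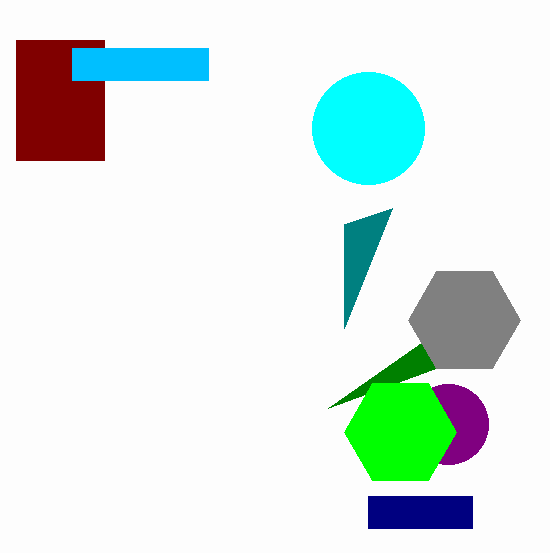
p_1 = 328
q_1 = 408
a_2 = 448
b_2 = 424
c_2 = 40
a_3 = 368
b_3 = 128
c_3 = 56
a_4 = 464
b_4 = 320
c_4 = 56
p_5 = 16
q_5 = 40
s_5 = 104
t_5 = 160
p_6 = 72
q_6 = 48
s_6 = 208
t_6 = 80
p_7 = 368
q_7 = 496
s_7 = 472
t_7 = 528
a_8 = 400
b_8 = 432
c_8 = 56
p_9 = 392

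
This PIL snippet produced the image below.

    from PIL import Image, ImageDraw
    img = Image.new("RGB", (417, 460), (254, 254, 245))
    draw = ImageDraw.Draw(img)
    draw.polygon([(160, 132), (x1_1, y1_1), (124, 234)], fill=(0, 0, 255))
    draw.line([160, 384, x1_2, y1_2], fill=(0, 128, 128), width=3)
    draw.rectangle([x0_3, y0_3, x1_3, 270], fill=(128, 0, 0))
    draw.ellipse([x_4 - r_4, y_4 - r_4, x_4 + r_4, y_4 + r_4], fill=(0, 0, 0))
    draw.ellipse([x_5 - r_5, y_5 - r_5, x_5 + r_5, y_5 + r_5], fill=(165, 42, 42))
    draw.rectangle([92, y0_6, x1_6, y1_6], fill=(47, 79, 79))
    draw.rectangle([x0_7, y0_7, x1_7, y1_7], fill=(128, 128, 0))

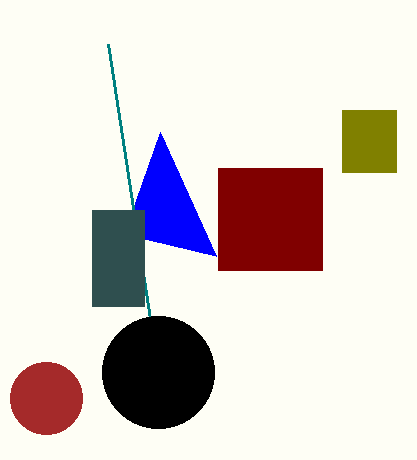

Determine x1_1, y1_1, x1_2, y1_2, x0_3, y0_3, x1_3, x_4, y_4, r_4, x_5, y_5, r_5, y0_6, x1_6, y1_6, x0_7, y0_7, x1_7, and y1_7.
x1_1 = 216
y1_1 = 256
x1_2 = 108
y1_2 = 44
x0_3 = 218
y0_3 = 168
x1_3 = 322
x_4 = 158
y_4 = 372
r_4 = 56
x_5 = 46
y_5 = 398
r_5 = 36
y0_6 = 210
x1_6 = 144
y1_6 = 306
x0_7 = 342
y0_7 = 110
x1_7 = 396
y1_7 = 172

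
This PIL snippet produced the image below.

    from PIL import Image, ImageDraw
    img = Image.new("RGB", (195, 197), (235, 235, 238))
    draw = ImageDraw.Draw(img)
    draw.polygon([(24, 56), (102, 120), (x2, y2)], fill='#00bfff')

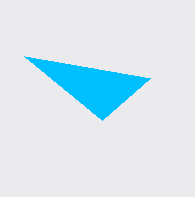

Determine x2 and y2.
x2 = 150
y2 = 78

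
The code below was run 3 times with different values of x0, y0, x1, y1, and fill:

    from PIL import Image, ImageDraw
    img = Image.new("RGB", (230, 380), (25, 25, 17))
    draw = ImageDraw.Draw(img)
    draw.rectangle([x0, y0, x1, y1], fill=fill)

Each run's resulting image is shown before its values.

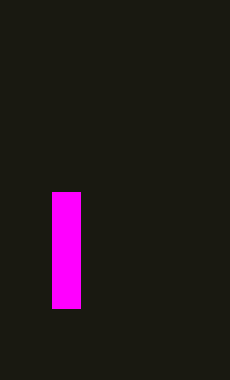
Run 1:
x0 = 52; y0 = 192; x1 = 80; y1 = 308; fill = 'magenta'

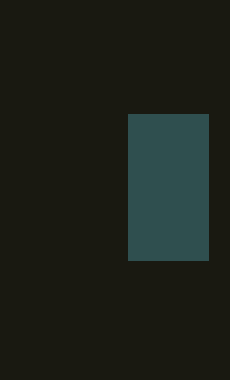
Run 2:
x0 = 128, y0 = 114, x1 = 208, y1 = 260, fill = 'darkslategray'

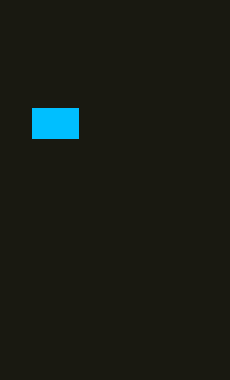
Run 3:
x0 = 32; y0 = 108; x1 = 78; y1 = 138; fill = 'deepskyblue'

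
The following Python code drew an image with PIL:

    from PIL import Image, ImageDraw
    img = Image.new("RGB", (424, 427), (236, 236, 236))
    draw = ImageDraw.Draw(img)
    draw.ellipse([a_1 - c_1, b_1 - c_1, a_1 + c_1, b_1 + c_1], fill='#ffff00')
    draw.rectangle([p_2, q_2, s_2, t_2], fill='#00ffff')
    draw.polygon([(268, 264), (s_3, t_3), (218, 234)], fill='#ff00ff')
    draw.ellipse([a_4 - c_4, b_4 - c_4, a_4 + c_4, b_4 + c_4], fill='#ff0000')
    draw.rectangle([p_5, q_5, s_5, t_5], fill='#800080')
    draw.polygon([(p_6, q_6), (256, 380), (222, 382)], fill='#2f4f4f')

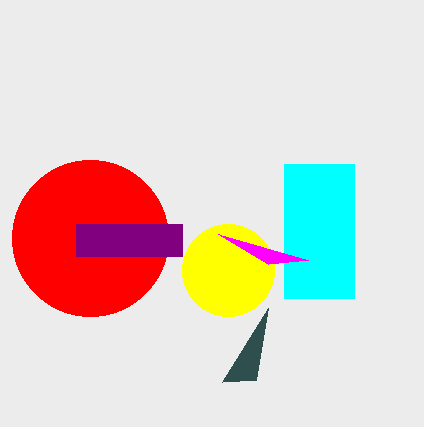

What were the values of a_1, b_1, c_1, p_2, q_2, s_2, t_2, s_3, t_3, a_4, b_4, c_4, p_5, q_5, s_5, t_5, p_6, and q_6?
a_1 = 228
b_1 = 270
c_1 = 46
p_2 = 284
q_2 = 164
s_2 = 354
t_2 = 298
s_3 = 308
t_3 = 260
a_4 = 90
b_4 = 238
c_4 = 78
p_5 = 76
q_5 = 224
s_5 = 182
t_5 = 256
p_6 = 268
q_6 = 308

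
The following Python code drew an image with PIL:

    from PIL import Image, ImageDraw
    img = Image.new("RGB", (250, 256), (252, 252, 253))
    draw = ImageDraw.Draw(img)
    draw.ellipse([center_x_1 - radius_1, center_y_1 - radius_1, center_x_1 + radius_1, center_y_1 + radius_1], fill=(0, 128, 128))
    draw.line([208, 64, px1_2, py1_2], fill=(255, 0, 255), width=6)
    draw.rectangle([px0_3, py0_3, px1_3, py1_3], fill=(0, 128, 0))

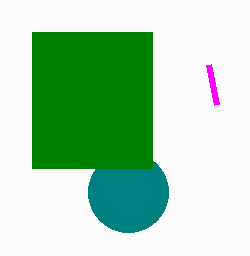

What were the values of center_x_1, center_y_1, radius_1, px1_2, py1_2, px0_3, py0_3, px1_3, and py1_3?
center_x_1 = 128; center_y_1 = 192; radius_1 = 40; px1_2 = 216; py1_2 = 104; px0_3 = 32; py0_3 = 32; px1_3 = 152; py1_3 = 168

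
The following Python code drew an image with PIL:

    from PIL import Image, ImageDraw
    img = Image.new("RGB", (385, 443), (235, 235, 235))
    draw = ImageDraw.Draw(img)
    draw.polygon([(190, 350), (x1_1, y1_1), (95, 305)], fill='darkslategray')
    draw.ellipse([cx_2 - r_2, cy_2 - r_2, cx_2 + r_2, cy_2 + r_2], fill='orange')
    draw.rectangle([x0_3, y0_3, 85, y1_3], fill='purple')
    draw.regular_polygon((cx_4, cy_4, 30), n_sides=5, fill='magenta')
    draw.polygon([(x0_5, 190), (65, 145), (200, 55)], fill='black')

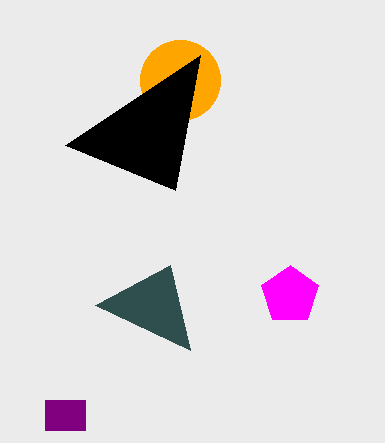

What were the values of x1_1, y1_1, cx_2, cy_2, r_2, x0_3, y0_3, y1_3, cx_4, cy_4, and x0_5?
x1_1 = 170; y1_1 = 265; cx_2 = 180; cy_2 = 80; r_2 = 40; x0_3 = 45; y0_3 = 400; y1_3 = 430; cx_4 = 290; cy_4 = 295; x0_5 = 175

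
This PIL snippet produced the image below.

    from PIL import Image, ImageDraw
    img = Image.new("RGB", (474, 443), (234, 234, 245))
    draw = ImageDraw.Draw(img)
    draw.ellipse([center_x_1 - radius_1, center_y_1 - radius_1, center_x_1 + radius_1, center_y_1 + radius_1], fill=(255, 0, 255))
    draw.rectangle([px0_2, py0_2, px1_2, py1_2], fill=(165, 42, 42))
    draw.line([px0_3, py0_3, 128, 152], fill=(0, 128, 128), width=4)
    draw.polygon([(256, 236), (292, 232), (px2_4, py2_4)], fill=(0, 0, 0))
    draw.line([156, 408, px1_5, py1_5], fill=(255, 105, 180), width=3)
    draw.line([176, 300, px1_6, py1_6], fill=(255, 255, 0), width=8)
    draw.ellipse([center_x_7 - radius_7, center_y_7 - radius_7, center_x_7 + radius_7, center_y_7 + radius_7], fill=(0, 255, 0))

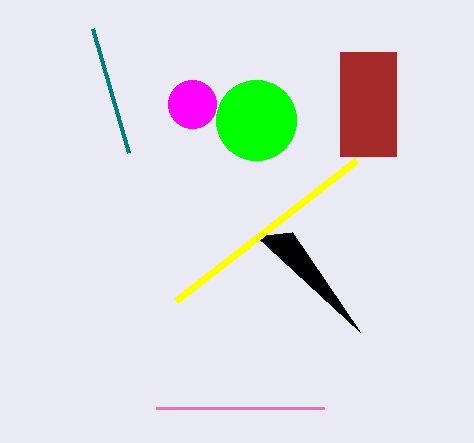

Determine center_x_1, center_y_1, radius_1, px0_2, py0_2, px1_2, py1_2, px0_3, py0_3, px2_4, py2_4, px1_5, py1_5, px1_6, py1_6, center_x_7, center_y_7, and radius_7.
center_x_1 = 192; center_y_1 = 104; radius_1 = 24; px0_2 = 340; py0_2 = 52; px1_2 = 396; py1_2 = 156; px0_3 = 92; py0_3 = 28; px2_4 = 360; py2_4 = 332; px1_5 = 324; py1_5 = 408; px1_6 = 356; py1_6 = 160; center_x_7 = 256; center_y_7 = 120; radius_7 = 40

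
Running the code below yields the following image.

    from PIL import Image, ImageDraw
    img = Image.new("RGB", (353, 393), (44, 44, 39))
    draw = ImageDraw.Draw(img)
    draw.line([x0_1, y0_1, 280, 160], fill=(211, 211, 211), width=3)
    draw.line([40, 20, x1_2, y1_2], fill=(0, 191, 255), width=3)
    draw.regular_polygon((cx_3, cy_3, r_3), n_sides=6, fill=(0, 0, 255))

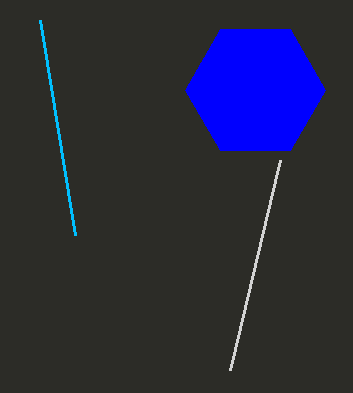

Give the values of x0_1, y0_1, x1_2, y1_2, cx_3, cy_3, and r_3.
x0_1 = 230
y0_1 = 370
x1_2 = 75
y1_2 = 235
cx_3 = 255
cy_3 = 90
r_3 = 70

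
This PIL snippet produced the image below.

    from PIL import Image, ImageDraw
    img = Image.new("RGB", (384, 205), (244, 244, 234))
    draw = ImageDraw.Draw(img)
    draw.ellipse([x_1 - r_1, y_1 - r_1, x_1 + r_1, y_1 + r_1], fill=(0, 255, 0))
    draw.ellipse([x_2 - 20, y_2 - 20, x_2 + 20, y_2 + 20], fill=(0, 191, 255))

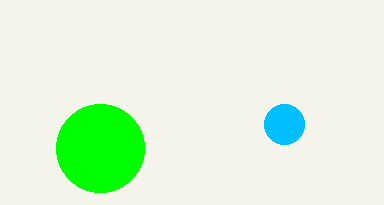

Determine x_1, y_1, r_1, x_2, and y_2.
x_1 = 100; y_1 = 148; r_1 = 44; x_2 = 284; y_2 = 124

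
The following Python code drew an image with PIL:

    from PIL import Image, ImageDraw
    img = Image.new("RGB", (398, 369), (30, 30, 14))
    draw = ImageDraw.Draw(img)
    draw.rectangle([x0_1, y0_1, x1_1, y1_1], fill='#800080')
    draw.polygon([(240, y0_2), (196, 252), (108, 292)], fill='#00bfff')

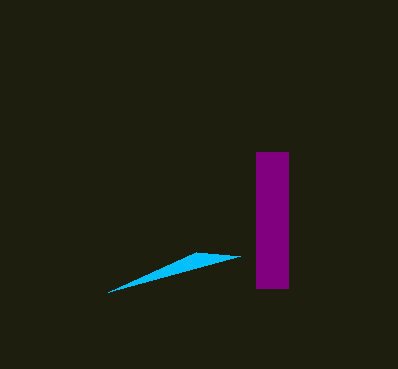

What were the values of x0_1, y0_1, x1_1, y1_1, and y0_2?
x0_1 = 256; y0_1 = 152; x1_1 = 288; y1_1 = 288; y0_2 = 256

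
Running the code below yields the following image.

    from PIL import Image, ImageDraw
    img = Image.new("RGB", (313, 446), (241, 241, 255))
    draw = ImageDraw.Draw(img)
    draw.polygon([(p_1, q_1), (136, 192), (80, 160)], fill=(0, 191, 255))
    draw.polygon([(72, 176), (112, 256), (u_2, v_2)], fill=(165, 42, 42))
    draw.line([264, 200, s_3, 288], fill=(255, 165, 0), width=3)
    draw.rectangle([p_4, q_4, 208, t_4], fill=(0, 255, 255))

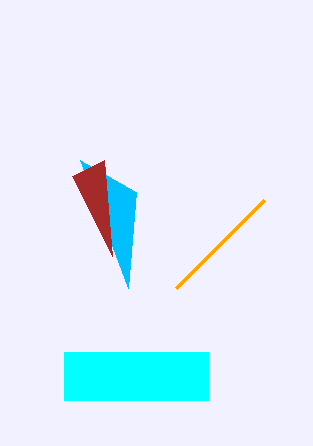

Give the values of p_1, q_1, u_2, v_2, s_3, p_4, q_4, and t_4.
p_1 = 128, q_1 = 288, u_2 = 104, v_2 = 160, s_3 = 176, p_4 = 64, q_4 = 352, t_4 = 400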